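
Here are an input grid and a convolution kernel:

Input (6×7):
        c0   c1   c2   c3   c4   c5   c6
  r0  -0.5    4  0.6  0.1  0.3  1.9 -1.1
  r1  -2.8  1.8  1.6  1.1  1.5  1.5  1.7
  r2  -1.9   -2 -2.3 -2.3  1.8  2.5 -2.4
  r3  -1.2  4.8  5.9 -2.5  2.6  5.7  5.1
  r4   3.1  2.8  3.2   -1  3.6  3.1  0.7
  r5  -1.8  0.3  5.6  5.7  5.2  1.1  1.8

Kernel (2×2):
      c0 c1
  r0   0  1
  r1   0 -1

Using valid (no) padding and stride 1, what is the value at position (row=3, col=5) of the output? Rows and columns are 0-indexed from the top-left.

The receptive field on the input at this output position is [5.7 5.1 / 3.1 0.7]. Elementwise product with the kernel and sum: 5.1·1 + 0.7·-1.

4.4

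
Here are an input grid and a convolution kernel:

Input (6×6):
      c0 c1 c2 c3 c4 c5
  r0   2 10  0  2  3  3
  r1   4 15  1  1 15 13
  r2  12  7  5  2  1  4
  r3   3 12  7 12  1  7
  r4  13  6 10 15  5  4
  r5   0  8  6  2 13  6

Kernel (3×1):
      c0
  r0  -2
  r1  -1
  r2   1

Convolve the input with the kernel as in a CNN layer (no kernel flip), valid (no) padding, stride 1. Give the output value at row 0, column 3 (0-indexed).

The receptive field on the input at this output position is [2 / 1 / 2]. Elementwise product with the kernel and sum: 2·-2 + 1·-1 + 2·1.

-3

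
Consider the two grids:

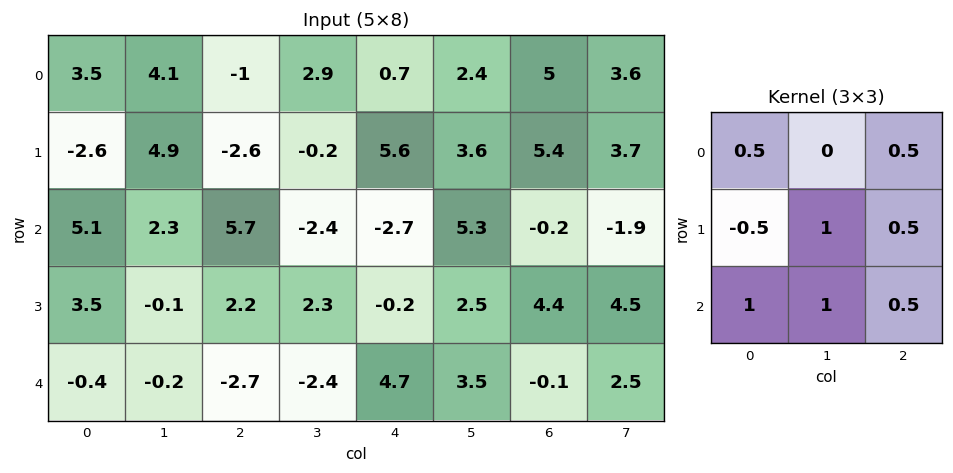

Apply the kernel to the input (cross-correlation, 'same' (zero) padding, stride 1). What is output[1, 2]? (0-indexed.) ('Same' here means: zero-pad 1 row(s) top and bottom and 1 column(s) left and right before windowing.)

5.15

The receptive field on the zero-padded input at this output position is [4.1 -1 2.9 / 4.9 -2.6 -0.2 / 2.3 5.7 -2.4]. Elementwise product with the kernel and sum: 4.1·0.5 + 2.9·0.5 + 4.9·-0.5 + -2.6·1 + -0.2·0.5 + 2.3·1 + 5.7·1 + -2.4·0.5.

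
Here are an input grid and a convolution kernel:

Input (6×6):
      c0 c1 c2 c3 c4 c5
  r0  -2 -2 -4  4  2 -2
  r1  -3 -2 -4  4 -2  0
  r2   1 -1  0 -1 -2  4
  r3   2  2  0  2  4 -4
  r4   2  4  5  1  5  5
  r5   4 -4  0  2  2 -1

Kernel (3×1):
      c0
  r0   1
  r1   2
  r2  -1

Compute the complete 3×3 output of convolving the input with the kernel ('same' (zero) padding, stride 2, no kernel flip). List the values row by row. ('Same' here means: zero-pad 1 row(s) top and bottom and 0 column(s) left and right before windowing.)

Output[0,0]: The receptive field on the zero-padded input at this output position is [0 / -2 / -3]. Elementwise product with the kernel and sum: 0·1 + -2·2 + -3·-1.

-1 -4 6
-3 -4 -10
2 10 12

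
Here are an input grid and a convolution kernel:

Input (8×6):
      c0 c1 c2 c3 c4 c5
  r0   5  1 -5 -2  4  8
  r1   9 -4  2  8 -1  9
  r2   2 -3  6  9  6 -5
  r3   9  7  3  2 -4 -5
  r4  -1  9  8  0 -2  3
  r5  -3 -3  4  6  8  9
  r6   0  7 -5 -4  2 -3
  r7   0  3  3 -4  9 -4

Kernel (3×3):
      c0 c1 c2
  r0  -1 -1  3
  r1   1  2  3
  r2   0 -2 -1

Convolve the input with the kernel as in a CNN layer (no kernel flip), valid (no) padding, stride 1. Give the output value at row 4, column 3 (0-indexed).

The receptive field on the input at this output position is [0 -2 3 / 6 8 9 / -4 2 -3]. Elementwise product with the kernel and sum: 0·-1 + -2·-1 + 3·3 + 6·1 + 8·2 + 9·3 + 2·-2 + -3·-1.

59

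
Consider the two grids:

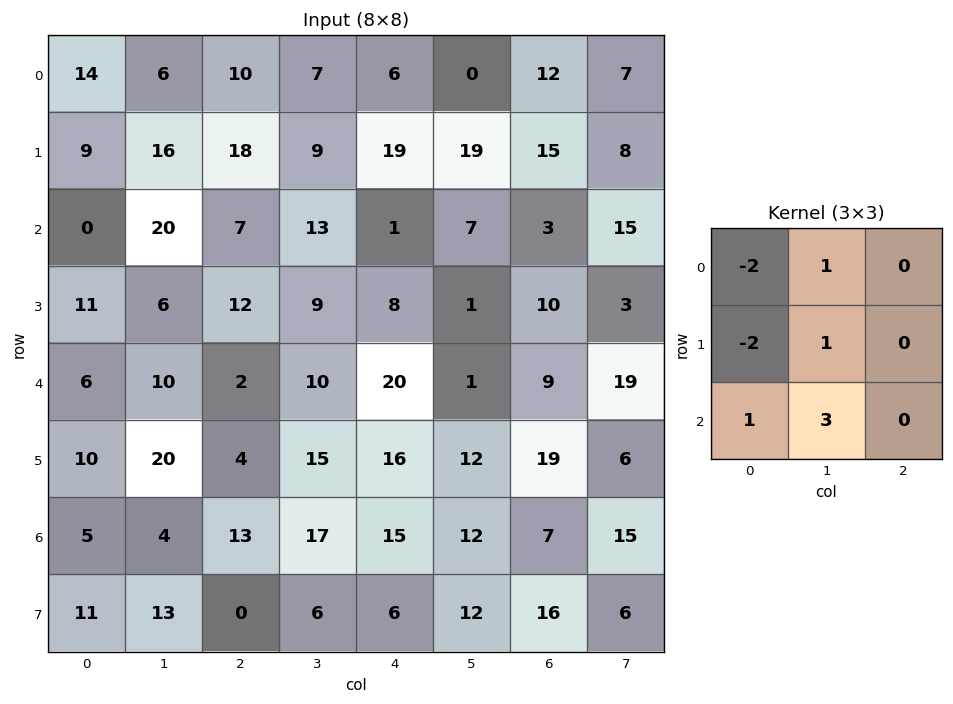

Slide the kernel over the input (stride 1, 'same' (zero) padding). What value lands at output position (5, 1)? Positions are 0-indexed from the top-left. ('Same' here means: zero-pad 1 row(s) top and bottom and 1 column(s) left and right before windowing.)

The receptive field on the zero-padded input at this output position is [6 10 2 / 10 20 4 / 5 4 13]. Elementwise product with the kernel and sum: 6·-2 + 10·1 + 10·-2 + 20·1 + 5·1 + 4·3.

15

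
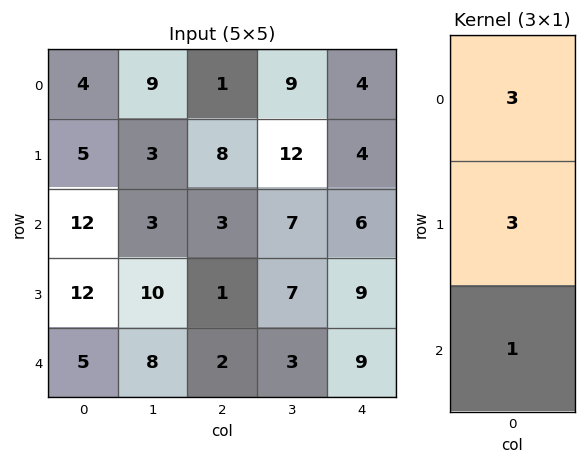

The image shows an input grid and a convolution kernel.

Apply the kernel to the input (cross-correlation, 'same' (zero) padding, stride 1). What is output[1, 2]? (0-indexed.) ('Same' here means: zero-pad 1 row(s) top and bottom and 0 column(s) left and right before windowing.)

The receptive field on the zero-padded input at this output position is [1 / 8 / 3]. Elementwise product with the kernel and sum: 1·3 + 8·3 + 3·1.

30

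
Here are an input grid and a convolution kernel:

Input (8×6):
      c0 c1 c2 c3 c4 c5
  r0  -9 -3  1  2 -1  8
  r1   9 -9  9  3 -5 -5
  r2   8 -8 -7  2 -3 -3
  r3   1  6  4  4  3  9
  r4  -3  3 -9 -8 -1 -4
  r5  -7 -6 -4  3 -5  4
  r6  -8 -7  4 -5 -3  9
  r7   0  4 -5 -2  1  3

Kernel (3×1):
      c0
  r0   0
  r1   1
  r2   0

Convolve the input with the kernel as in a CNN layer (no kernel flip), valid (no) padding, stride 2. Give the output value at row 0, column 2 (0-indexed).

-5

The receptive field on the input at this output position is [-1 / -5 / -3]. Elementwise product with the kernel and sum: -5·1.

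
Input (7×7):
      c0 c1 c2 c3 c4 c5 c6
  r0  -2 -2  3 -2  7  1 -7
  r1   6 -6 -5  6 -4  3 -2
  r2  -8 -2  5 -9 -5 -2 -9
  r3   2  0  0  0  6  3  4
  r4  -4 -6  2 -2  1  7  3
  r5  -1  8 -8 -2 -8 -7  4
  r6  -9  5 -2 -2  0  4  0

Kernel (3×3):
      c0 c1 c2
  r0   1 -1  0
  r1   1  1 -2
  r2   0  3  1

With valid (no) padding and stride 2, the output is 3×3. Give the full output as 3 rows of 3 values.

9 -18 -6
-20 -3 22
38 4 -17

Output[0,0]: The receptive field on the input at this output position is [-2 -2 3 / 6 -6 -5 / -8 -2 5]. Elementwise product with the kernel and sum: -2·1 + -2·-1 + 6·1 + -6·1 + -5·-2 + -2·3 + 5·1.
Output[0,1]: The receptive field on the input at this output position is [3 -2 7 / -5 6 -4 / 5 -9 -5]. Elementwise product with the kernel and sum: 3·1 + -2·-1 + -5·1 + 6·1 + -4·-2 + -9·3 + -5·1.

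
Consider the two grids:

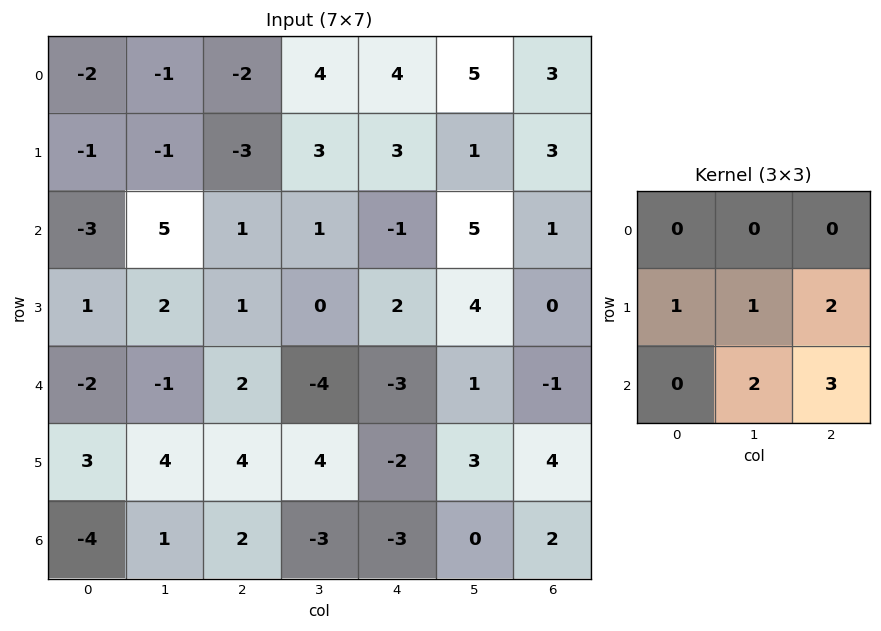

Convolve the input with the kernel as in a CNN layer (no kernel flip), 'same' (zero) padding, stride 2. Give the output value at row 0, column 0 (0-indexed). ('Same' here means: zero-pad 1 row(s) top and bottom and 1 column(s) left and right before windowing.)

The receptive field on the zero-padded input at this output position is [0 0 0 / 0 -2 -1 / 0 -1 -1]. Elementwise product with the kernel and sum: 0·1 + -2·1 + -1·2 + -1·2 + -1·3.

-9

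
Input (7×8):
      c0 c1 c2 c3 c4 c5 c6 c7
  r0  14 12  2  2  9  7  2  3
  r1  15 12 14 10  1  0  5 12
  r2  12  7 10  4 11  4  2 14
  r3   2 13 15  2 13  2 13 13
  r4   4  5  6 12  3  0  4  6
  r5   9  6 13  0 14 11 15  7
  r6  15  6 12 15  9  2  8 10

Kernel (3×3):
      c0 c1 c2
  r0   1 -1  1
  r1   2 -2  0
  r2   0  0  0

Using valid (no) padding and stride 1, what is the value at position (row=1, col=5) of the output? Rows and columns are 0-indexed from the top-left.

11

The receptive field on the input at this output position is [0 5 12 / 4 2 14 / 2 13 13]. Elementwise product with the kernel and sum: 0·1 + 5·-1 + 12·1 + 4·2 + 2·-2.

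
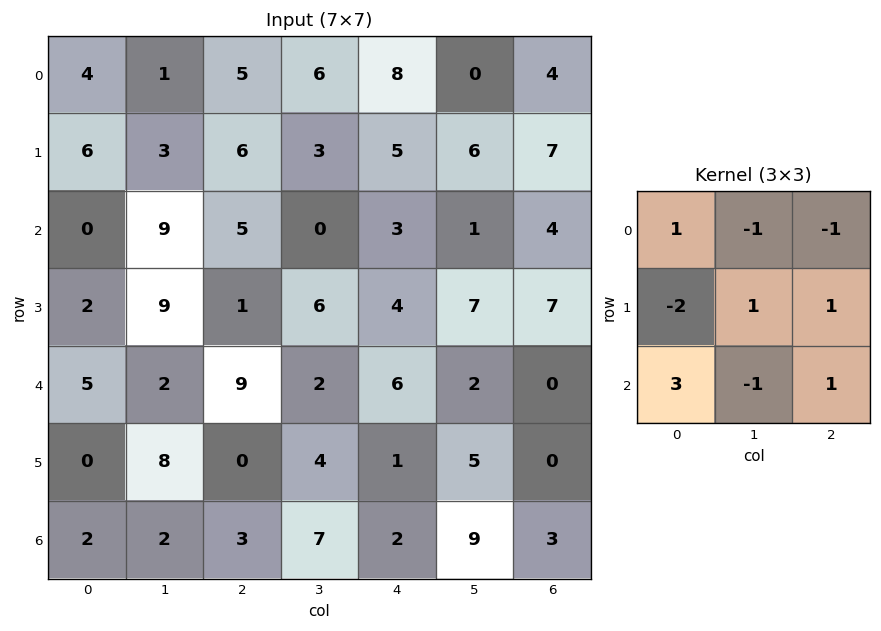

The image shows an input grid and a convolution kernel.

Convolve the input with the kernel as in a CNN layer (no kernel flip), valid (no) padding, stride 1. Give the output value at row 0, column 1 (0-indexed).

The receptive field on the input at this output position is [1 5 6 / 3 6 3 / 9 5 0]. Elementwise product with the kernel and sum: 1·1 + 5·-1 + 6·-1 + 3·-2 + 6·1 + 3·1 + 9·3 + 5·-1 + 0·1.

15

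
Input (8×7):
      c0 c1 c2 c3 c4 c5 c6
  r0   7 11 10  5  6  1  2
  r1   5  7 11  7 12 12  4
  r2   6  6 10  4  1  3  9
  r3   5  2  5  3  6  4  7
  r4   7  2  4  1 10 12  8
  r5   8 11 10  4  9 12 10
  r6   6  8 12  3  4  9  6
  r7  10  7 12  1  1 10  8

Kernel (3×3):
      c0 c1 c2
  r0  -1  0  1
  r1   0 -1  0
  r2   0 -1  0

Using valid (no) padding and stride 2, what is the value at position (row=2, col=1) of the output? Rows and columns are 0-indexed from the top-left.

-1

The receptive field on the input at this output position is [4 1 10 / 10 4 9 / 12 3 4]. Elementwise product with the kernel and sum: 4·-1 + 10·1 + 4·-1 + 3·-1.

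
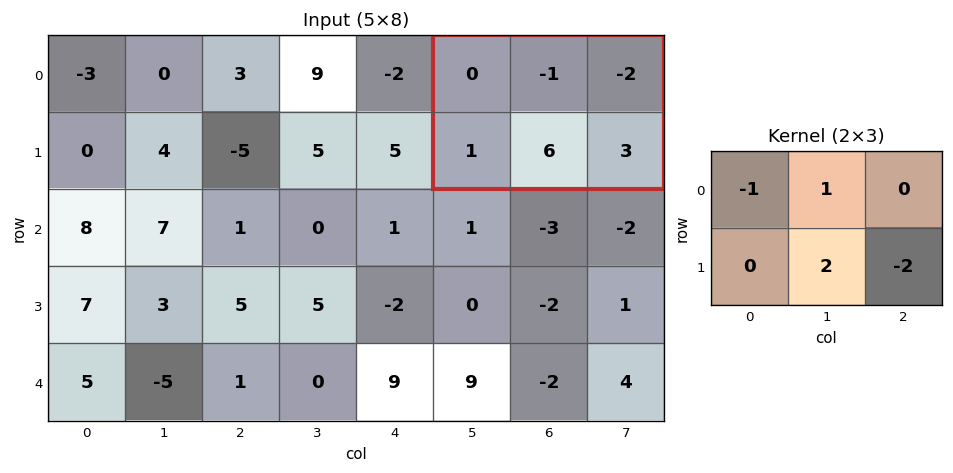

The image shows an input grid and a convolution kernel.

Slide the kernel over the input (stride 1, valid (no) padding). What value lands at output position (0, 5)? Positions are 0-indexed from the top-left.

The receptive field on the input at this output position is [0 -1 -2 / 1 6 3]. Elementwise product with the kernel and sum: 0·-1 + -1·1 + 6·2 + 3·-2.

5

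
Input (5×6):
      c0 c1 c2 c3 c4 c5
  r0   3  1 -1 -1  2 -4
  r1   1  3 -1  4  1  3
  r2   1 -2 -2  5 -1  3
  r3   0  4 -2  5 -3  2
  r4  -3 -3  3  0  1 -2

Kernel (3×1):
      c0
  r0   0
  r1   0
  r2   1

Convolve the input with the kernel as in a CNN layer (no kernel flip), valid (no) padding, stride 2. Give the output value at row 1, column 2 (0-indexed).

1

The receptive field on the input at this output position is [-1 / -3 / 1]. Elementwise product with the kernel and sum: 1·1.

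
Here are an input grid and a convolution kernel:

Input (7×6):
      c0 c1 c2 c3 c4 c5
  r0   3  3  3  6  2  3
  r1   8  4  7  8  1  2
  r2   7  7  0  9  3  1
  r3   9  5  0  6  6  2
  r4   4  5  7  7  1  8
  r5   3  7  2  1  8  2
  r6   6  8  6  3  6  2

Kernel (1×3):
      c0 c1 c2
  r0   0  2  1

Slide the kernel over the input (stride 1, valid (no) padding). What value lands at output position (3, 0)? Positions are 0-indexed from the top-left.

10

The receptive field on the input at this output position is [9 5 0]. Elementwise product with the kernel and sum: 5·2 + 0·1.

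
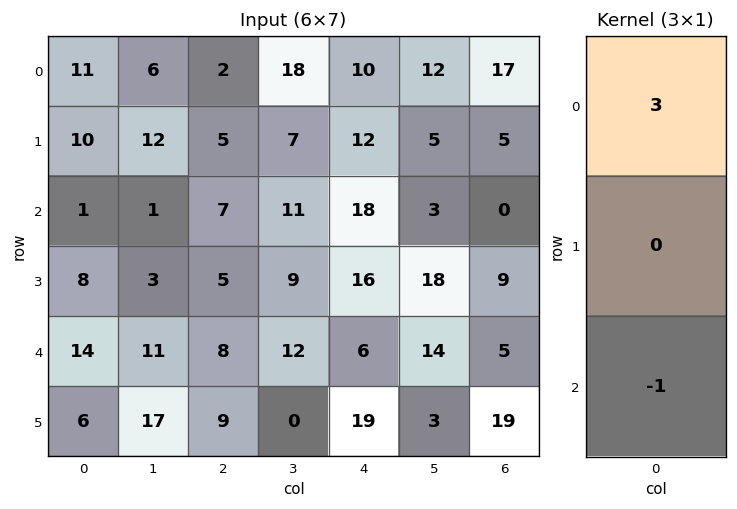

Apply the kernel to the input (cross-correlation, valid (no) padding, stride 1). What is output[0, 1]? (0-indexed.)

17

The receptive field on the input at this output position is [6 / 12 / 1]. Elementwise product with the kernel and sum: 6·3 + 1·-1.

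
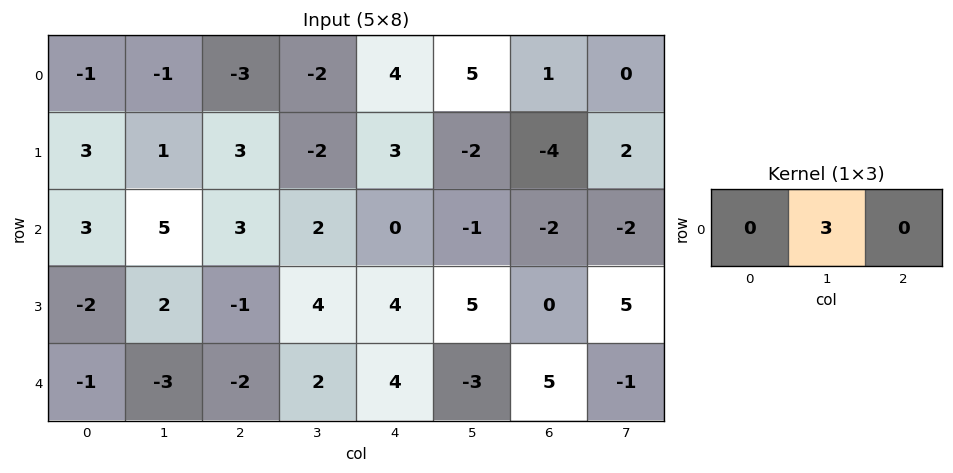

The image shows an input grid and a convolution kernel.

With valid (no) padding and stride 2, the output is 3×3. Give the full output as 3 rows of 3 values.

-3 -6 15
15 6 -3
-9 6 -9

Output[0,0]: The receptive field on the input at this output position is [-1 -1 -3]. Elementwise product with the kernel and sum: -1·3.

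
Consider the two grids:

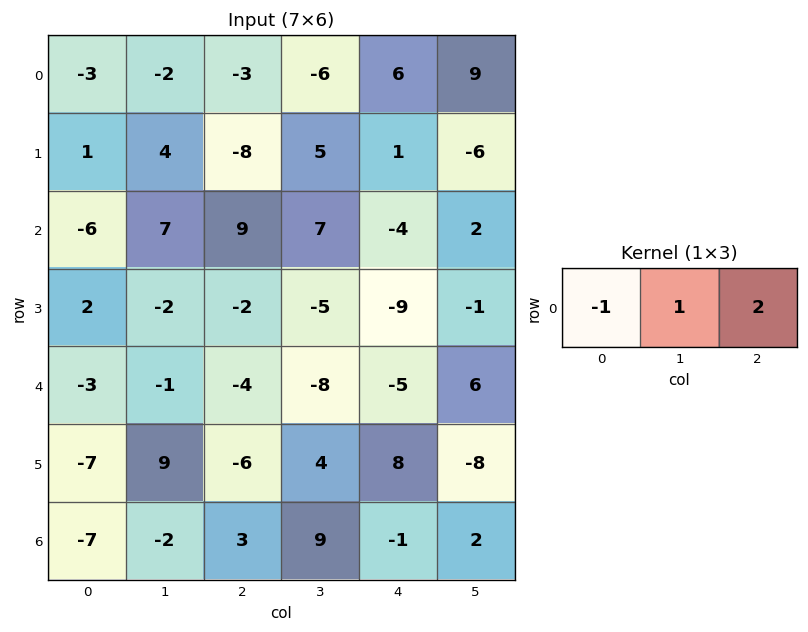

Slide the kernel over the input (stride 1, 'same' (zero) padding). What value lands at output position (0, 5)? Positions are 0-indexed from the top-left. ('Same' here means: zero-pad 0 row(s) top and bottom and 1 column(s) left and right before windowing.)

3

The receptive field on the zero-padded input at this output position is [6 9 0]. Elementwise product with the kernel and sum: 6·-1 + 9·1 + 0·2.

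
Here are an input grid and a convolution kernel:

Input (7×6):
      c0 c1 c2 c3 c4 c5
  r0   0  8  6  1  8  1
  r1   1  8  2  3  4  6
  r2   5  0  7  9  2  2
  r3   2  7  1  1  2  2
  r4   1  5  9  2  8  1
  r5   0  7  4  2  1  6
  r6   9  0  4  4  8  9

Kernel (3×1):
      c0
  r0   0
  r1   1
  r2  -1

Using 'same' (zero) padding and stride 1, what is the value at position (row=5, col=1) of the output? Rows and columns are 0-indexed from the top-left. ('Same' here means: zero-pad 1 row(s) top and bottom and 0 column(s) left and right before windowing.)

7

The receptive field on the zero-padded input at this output position is [5 / 7 / 0]. Elementwise product with the kernel and sum: 7·1 + 0·-1.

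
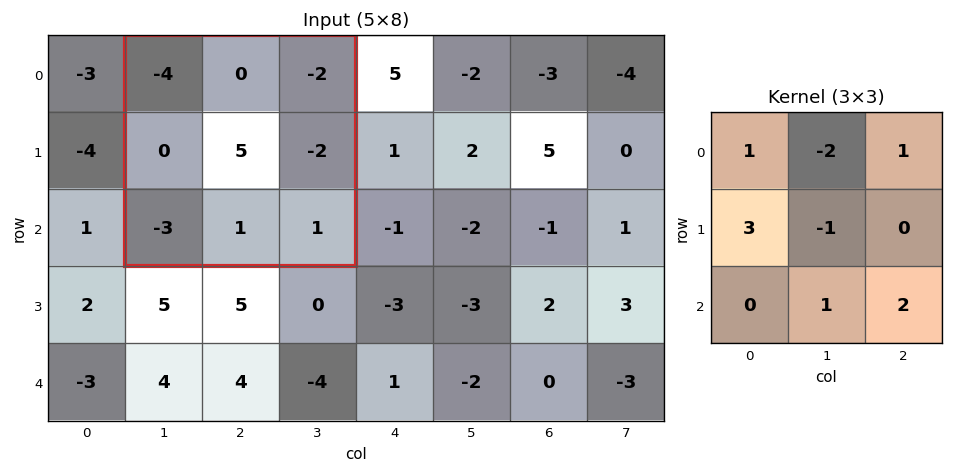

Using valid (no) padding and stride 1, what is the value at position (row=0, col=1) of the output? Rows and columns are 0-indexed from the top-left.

The receptive field on the input at this output position is [-4 0 -2 / 0 5 -2 / -3 1 1]. Elementwise product with the kernel and sum: -4·1 + 0·-2 + -2·1 + 0·3 + 5·-1 + 1·1 + 1·2.

-8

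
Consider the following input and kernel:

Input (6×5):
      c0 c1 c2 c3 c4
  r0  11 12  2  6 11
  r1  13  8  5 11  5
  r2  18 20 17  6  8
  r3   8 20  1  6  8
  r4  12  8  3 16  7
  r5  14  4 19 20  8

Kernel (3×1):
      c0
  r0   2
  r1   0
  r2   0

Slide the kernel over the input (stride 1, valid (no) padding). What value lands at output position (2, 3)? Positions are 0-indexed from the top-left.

12

The receptive field on the input at this output position is [6 / 6 / 16]. Elementwise product with the kernel and sum: 6·2.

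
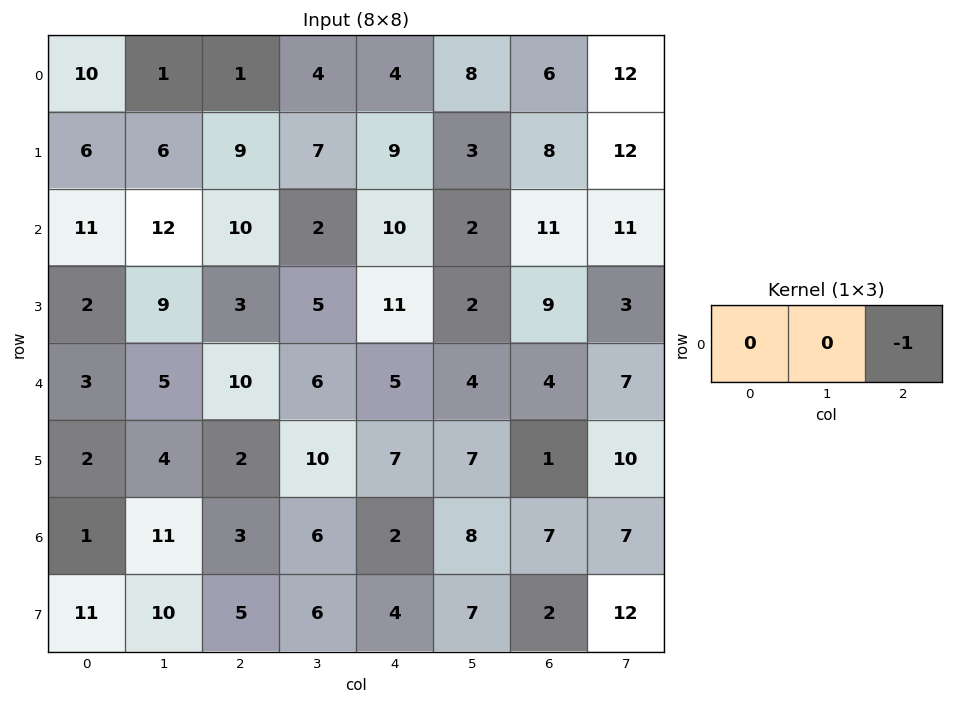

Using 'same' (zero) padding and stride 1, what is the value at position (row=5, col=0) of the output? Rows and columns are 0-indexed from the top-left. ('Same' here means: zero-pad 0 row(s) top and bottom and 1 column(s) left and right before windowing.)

-4

The receptive field on the zero-padded input at this output position is [0 2 4]. Elementwise product with the kernel and sum: 4·-1.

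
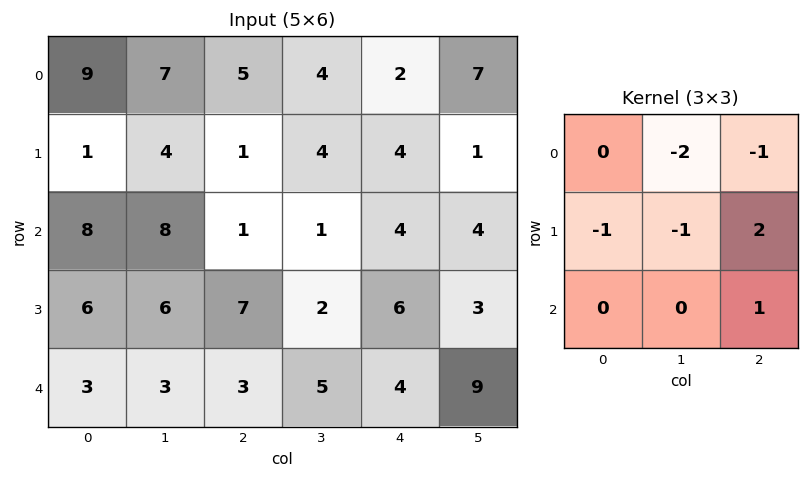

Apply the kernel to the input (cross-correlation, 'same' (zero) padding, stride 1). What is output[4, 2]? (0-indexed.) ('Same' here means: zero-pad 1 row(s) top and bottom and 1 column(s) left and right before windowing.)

The receptive field on the zero-padded input at this output position is [6 7 2 / 3 3 5 / 0 0 0]. Elementwise product with the kernel and sum: 7·-2 + 2·-1 + 3·-1 + 3·-1 + 5·2 + 0·1.

-12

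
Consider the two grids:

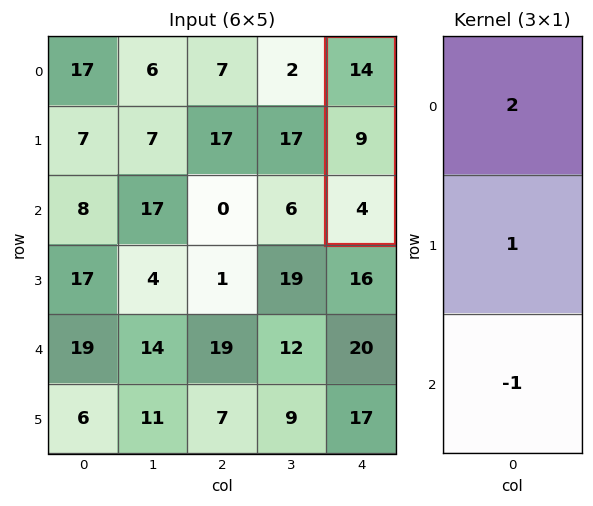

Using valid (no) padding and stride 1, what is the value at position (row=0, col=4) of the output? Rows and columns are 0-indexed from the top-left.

The receptive field on the input at this output position is [14 / 9 / 4]. Elementwise product with the kernel and sum: 14·2 + 9·1 + 4·-1.

33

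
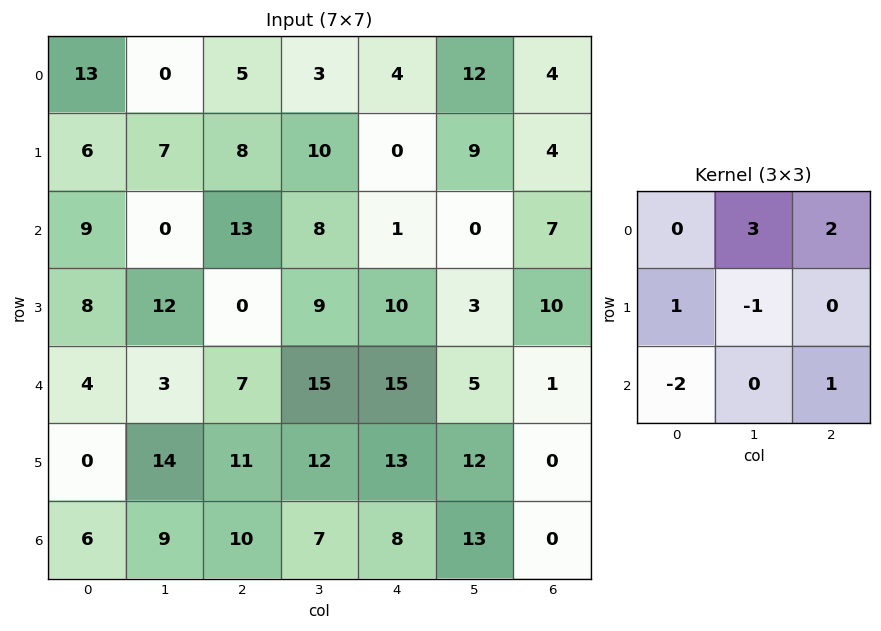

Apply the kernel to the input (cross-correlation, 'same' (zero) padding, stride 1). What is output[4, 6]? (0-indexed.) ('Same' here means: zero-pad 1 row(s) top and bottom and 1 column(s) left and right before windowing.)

The receptive field on the zero-padded input at this output position is [3 10 0 / 5 1 0 / 12 0 0]. Elementwise product with the kernel and sum: 10·3 + 0·2 + 5·1 + 1·-1 + 12·-2 + 0·1.

10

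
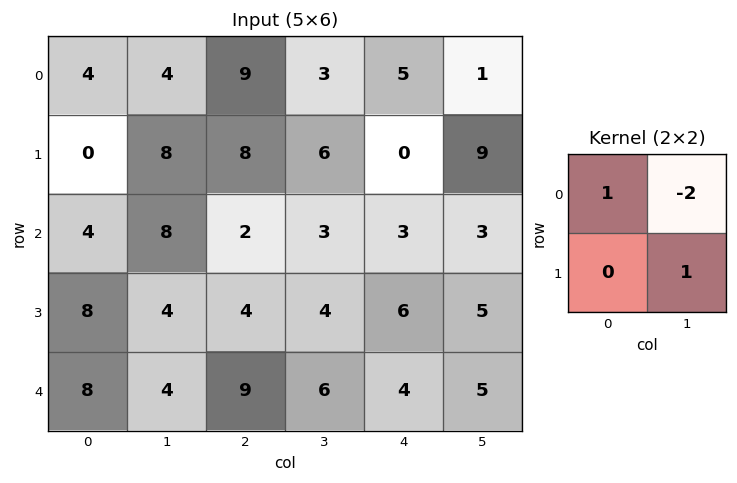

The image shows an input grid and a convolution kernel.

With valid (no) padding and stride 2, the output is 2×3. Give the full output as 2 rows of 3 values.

4 9 12
-8 0 2

Output[0,0]: The receptive field on the input at this output position is [4 4 / 0 8]. Elementwise product with the kernel and sum: 4·1 + 4·-2 + 8·1.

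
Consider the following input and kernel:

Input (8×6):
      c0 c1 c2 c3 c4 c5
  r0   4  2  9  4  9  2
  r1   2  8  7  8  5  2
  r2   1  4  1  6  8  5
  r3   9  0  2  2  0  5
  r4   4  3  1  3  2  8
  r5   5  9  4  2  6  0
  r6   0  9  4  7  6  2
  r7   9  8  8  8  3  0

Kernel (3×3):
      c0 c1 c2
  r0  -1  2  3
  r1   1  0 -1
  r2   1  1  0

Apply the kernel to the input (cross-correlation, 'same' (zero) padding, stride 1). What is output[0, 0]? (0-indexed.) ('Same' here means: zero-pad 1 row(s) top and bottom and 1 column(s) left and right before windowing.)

The receptive field on the zero-padded input at this output position is [0 0 0 / 0 4 2 / 0 2 8]. Elementwise product with the kernel and sum: 0·-1 + 0·2 + 0·3 + 0·1 + 2·-1 + 0·1 + 2·1.

0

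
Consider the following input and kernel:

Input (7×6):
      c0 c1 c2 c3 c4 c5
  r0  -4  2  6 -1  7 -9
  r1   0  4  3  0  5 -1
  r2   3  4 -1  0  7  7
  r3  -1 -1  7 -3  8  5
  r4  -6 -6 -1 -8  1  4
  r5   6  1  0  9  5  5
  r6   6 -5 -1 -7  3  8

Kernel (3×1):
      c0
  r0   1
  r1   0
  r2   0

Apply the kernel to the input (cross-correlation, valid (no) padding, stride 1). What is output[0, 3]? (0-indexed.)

The receptive field on the input at this output position is [-1 / 0 / 0]. Elementwise product with the kernel and sum: -1·1.

-1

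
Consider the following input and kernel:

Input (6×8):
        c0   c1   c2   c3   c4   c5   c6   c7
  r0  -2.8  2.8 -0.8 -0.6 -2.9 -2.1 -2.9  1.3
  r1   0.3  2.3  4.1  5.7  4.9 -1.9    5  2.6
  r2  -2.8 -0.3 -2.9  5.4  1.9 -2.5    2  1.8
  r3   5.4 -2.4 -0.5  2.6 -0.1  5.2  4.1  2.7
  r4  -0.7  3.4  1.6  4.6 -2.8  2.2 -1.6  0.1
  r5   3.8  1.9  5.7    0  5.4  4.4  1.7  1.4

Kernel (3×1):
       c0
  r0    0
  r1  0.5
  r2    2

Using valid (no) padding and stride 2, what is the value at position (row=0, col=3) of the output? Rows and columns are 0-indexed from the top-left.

6.5

The receptive field on the input at this output position is [-2.9 / 5 / 2]. Elementwise product with the kernel and sum: 5·0.5 + 2·2.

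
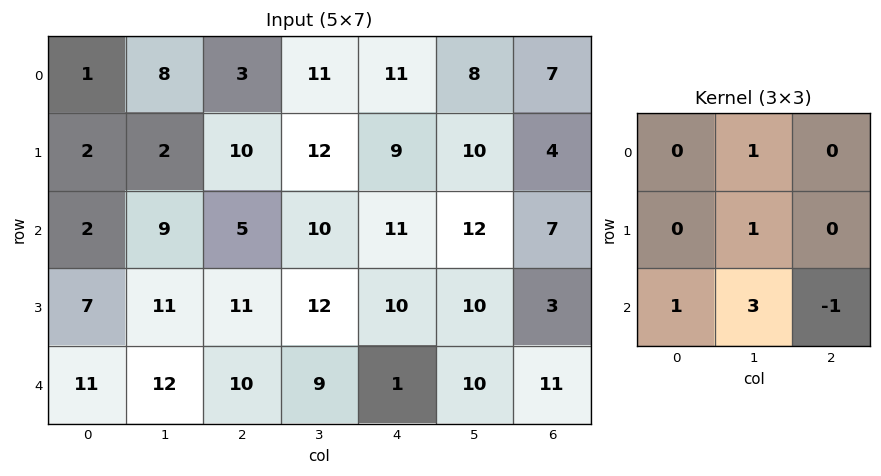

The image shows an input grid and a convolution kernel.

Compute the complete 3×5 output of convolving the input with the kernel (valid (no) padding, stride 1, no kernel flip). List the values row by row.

34 27 47 51 58
40 47 59 52 59
57 49 58 23 42

Output[0,0]: The receptive field on the input at this output position is [1 8 3 / 2 2 10 / 2 9 5]. Elementwise product with the kernel and sum: 8·1 + 2·1 + 2·1 + 9·3 + 5·-1.
Output[0,1]: The receptive field on the input at this output position is [8 3 11 / 2 10 12 / 9 5 10]. Elementwise product with the kernel and sum: 3·1 + 10·1 + 9·1 + 5·3 + 10·-1.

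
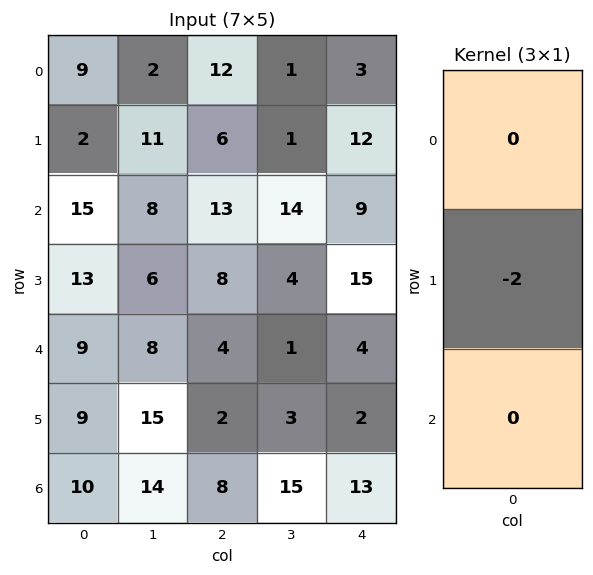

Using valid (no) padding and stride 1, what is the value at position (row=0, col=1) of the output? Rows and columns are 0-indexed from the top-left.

-22

The receptive field on the input at this output position is [2 / 11 / 8]. Elementwise product with the kernel and sum: 11·-2.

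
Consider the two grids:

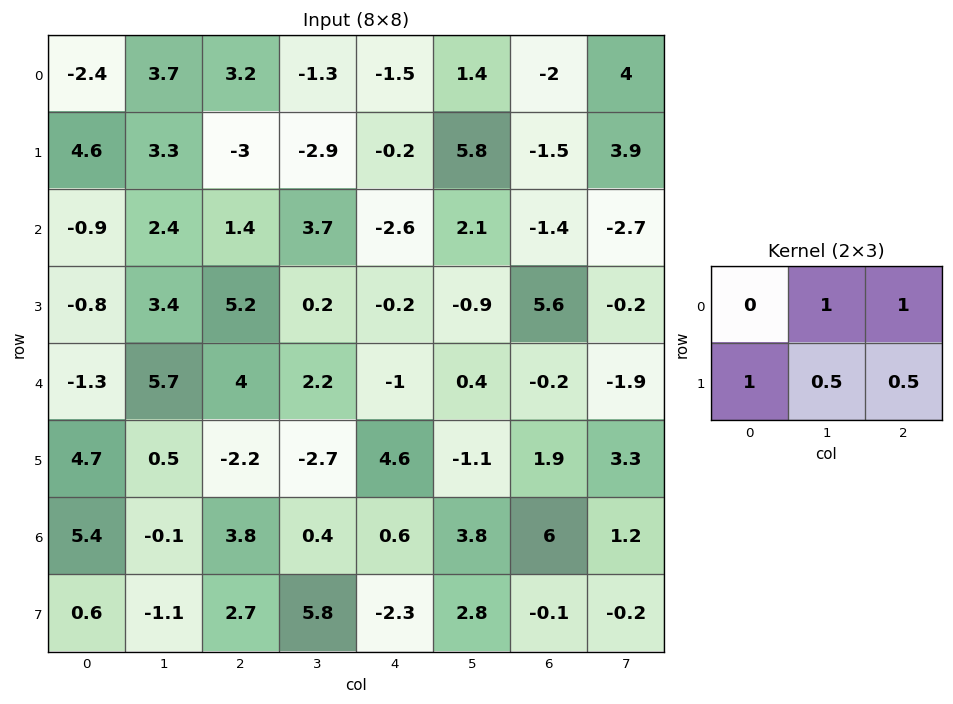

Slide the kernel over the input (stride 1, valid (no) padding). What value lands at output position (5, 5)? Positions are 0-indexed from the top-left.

The receptive field on the input at this output position is [-1.1 1.9 3.3 / 3.8 6 1.2]. Elementwise product with the kernel and sum: 1.9·1 + 3.3·1 + 3.8·1 + 6·0.5 + 1.2·0.5.

12.6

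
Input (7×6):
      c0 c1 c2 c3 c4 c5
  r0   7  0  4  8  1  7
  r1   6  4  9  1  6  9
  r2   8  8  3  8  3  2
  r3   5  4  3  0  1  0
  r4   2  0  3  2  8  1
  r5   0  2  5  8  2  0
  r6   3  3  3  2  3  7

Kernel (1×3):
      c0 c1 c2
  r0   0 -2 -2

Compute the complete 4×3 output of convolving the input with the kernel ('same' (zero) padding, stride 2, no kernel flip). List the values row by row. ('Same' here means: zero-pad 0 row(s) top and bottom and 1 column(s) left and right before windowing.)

-14 -24 -16
-32 -22 -10
-4 -10 -18
-12 -10 -20

Output[0,0]: The receptive field on the zero-padded input at this output position is [0 7 0]. Elementwise product with the kernel and sum: 7·-2 + 0·-2.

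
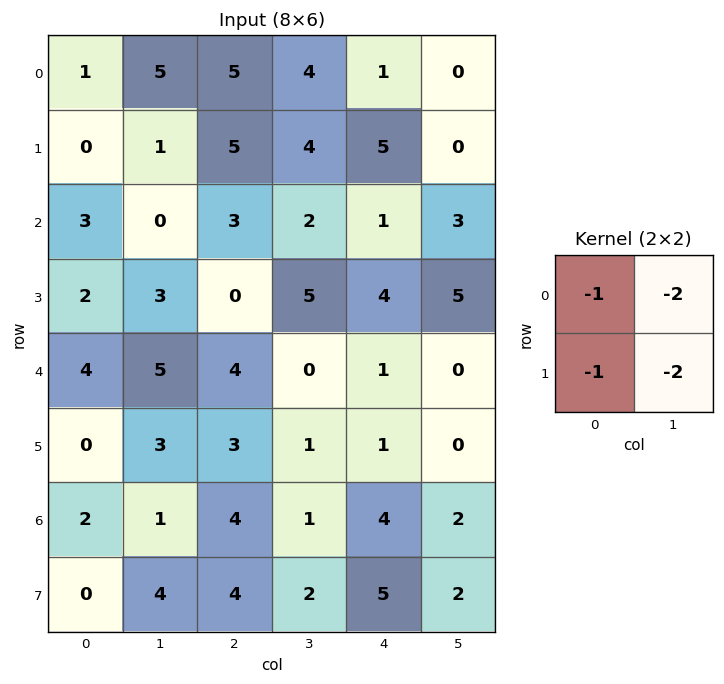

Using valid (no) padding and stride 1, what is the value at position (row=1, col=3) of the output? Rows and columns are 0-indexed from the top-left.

-18

The receptive field on the input at this output position is [4 5 / 2 1]. Elementwise product with the kernel and sum: 4·-1 + 5·-2 + 2·-1 + 1·-2.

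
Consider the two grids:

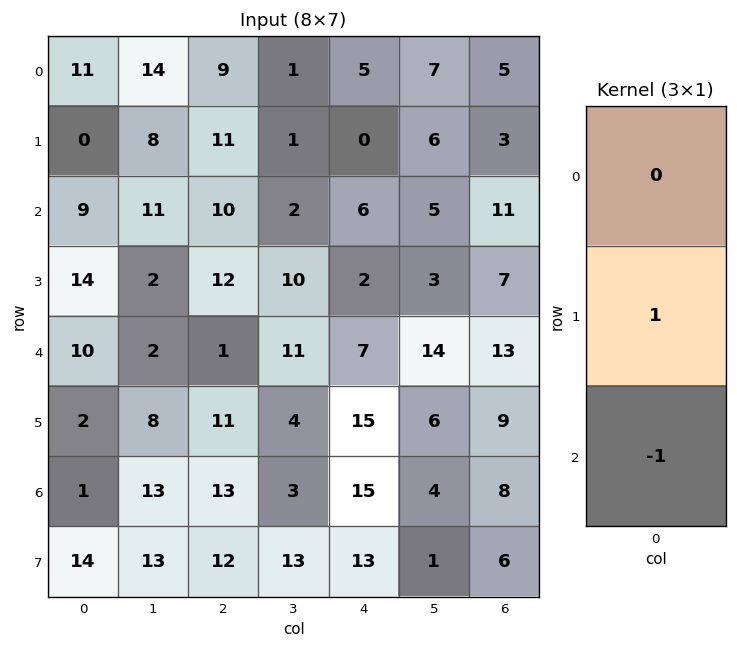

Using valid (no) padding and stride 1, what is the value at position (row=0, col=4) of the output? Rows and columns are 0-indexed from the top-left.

-6

The receptive field on the input at this output position is [5 / 0 / 6]. Elementwise product with the kernel and sum: 0·1 + 6·-1.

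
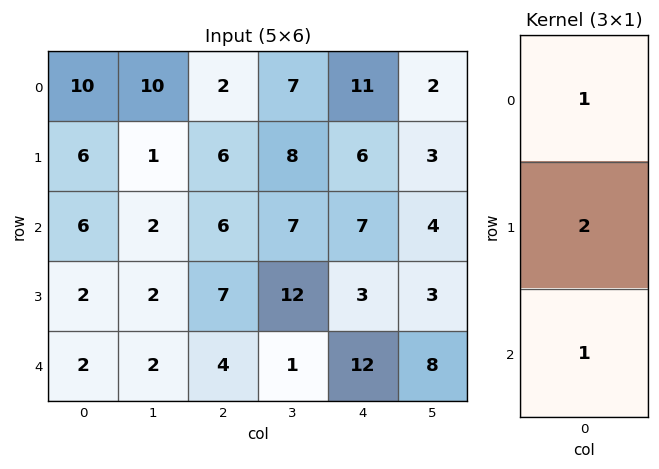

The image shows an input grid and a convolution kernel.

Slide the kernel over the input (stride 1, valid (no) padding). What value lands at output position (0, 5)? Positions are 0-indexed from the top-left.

12

The receptive field on the input at this output position is [2 / 3 / 4]. Elementwise product with the kernel and sum: 2·1 + 3·2 + 4·1.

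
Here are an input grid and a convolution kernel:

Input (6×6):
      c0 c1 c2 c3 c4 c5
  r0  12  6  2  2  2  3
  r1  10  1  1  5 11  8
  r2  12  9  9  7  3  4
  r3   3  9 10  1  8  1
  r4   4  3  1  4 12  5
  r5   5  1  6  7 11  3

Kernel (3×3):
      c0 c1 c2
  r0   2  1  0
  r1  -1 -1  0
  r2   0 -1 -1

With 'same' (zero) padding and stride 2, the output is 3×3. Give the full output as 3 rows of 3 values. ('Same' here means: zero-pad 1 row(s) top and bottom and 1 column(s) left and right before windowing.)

Output[0,0]: The receptive field on the zero-padded input at this output position is [0 0 0 / 0 12 6 / 0 10 1]. Elementwise product with the kernel and sum: 0·2 + 0·1 + 0·-1 + 12·-1 + 10·-1 + 1·-1.
Output[0,1]: The receptive field on the zero-padded input at this output position is [0 0 0 / 6 2 2 / 1 1 5]. Elementwise product with the kernel and sum: 0·2 + 0·1 + 6·-1 + 2·-1 + 1·-1 + 5·-1.

-23 -14 -23
-14 -26 2
-7 11 -20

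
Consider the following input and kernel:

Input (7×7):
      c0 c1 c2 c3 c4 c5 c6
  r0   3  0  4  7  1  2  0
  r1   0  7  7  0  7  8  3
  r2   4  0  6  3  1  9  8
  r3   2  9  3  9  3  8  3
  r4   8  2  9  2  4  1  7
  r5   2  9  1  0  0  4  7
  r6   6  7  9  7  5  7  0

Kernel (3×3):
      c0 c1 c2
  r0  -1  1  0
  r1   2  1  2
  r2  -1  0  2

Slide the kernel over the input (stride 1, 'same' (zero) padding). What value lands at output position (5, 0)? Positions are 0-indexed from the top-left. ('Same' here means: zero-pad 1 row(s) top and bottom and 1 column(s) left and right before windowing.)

42

The receptive field on the zero-padded input at this output position is [0 8 2 / 0 2 9 / 0 6 7]. Elementwise product with the kernel and sum: 0·-1 + 8·1 + 0·2 + 2·1 + 9·2 + 0·-1 + 7·2.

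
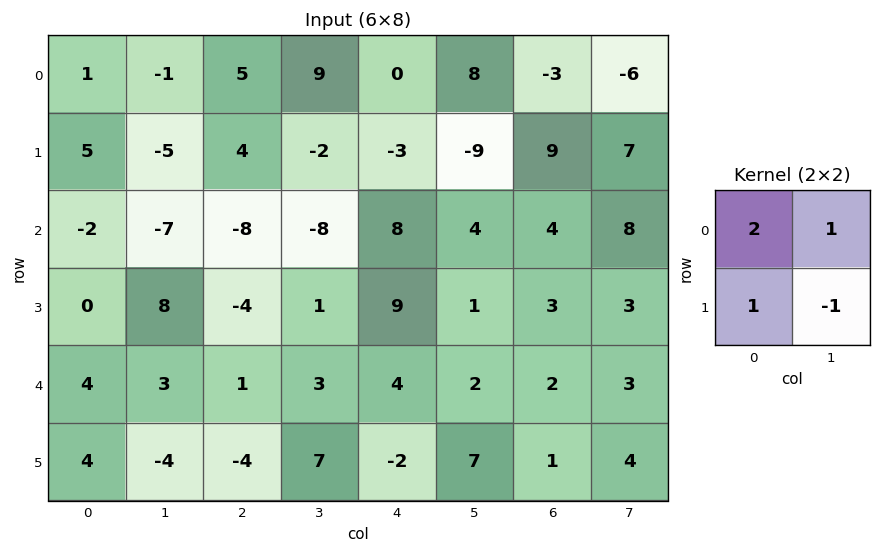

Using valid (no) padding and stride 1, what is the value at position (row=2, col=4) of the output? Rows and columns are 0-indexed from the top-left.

The receptive field on the input at this output position is [8 4 / 9 1]. Elementwise product with the kernel and sum: 8·2 + 4·1 + 9·1 + 1·-1.

28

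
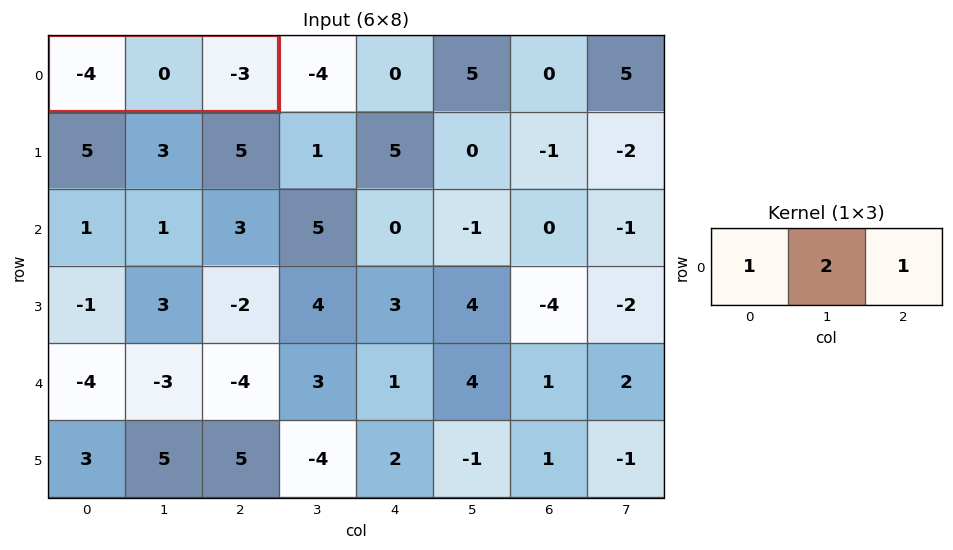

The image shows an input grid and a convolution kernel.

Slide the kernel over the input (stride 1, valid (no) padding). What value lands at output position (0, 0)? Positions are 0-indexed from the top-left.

The receptive field on the input at this output position is [-4 0 -3]. Elementwise product with the kernel and sum: -4·1 + 0·2 + -3·1.

-7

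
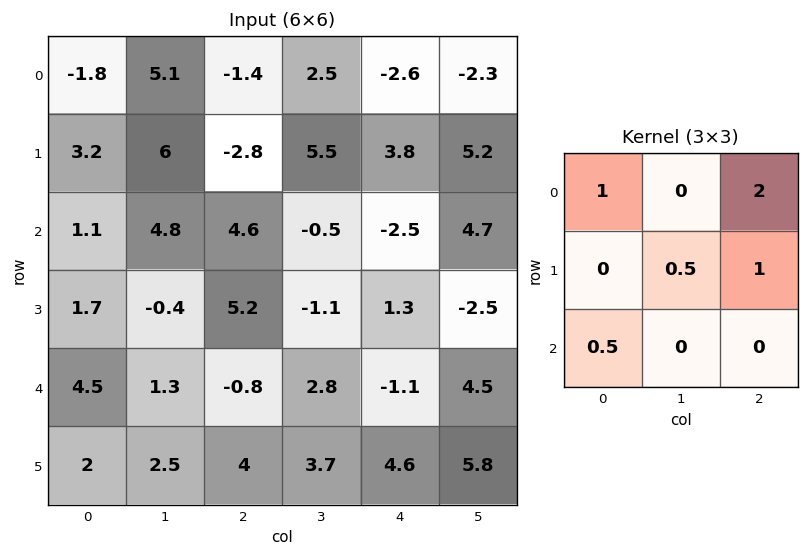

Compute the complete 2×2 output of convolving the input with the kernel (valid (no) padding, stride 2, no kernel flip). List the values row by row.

Output[0,0]: The receptive field on the input at this output position is [-1.8 5.1 -1.4 / 3.2 6 -2.8 / 1.1 4.8 4.6]. Elementwise product with the kernel and sum: -1.8·1 + -1.4·2 + 6·0.5 + -2.8·1 + 1.1·0.5.
Output[0,1]: The receptive field on the input at this output position is [-1.4 2.5 -2.6 / -2.8 5.5 3.8 / 4.6 -0.5 -2.5]. Elementwise product with the kernel and sum: -1.4·1 + -2.6·2 + 5.5·0.5 + 3.8·1 + 4.6·0.5.

-3.85 2.25
17.55 -0.05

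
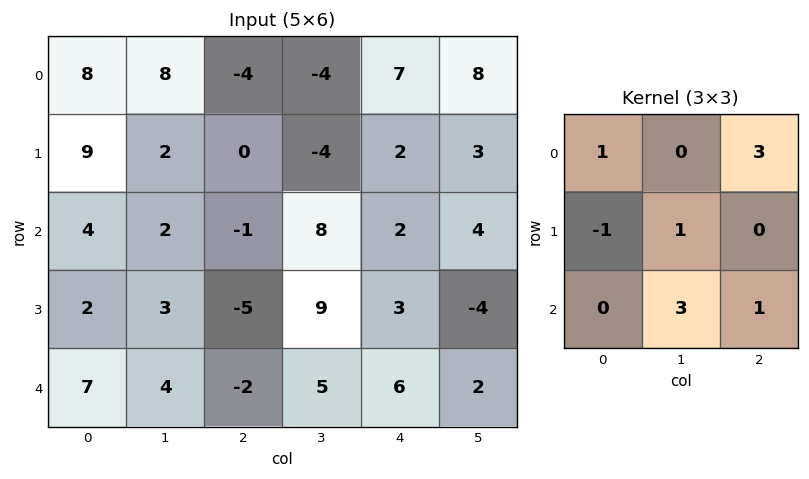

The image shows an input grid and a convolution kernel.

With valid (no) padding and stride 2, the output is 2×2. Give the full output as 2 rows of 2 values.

Output[0,0]: The receptive field on the input at this output position is [8 8 -4 / 9 2 0 / 4 2 -1]. Elementwise product with the kernel and sum: 8·1 + -4·3 + 9·-1 + 2·1 + 2·3 + -1·1.
Output[0,1]: The receptive field on the input at this output position is [-4 -4 7 / 0 -4 2 / -1 8 2]. Elementwise product with the kernel and sum: -4·1 + 7·3 + 0·-1 + -4·1 + 8·3 + 2·1.

-6 39
12 40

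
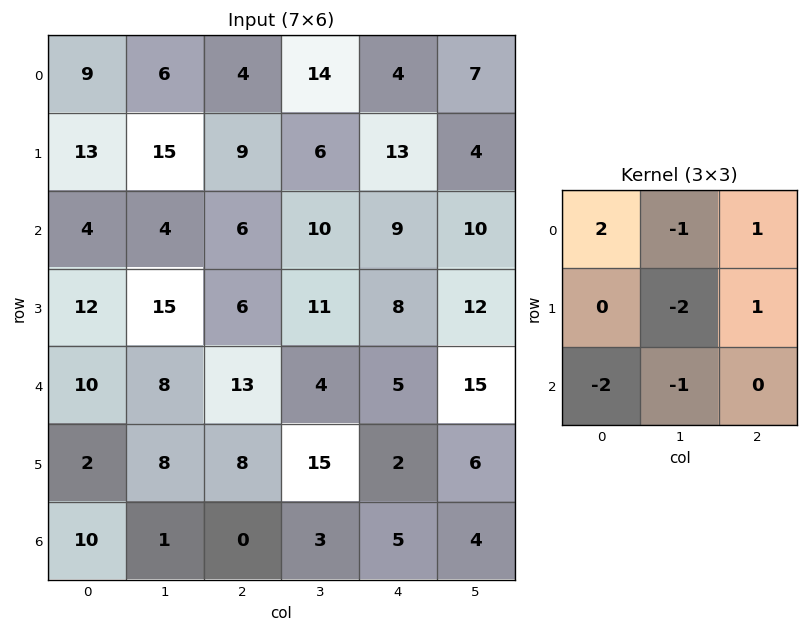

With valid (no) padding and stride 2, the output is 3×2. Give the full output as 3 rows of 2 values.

-17 -23
-42 -33
-4 -4

Output[0,0]: The receptive field on the input at this output position is [9 6 4 / 13 15 9 / 4 4 6]. Elementwise product with the kernel and sum: 9·2 + 6·-1 + 4·1 + 15·-2 + 9·1 + 4·-2 + 4·-1.
Output[0,1]: The receptive field on the input at this output position is [4 14 4 / 9 6 13 / 6 10 9]. Elementwise product with the kernel and sum: 4·2 + 14·-1 + 4·1 + 6·-2 + 13·1 + 6·-2 + 10·-1.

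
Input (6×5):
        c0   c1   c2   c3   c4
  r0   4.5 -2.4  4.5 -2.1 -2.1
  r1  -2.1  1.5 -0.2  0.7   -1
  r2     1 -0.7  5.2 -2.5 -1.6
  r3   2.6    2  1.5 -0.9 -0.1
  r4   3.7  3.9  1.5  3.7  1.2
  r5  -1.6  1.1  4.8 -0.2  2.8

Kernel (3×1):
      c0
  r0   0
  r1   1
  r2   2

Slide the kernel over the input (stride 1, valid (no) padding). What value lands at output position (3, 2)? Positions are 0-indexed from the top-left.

The receptive field on the input at this output position is [1.5 / 1.5 / 4.8]. Elementwise product with the kernel and sum: 1.5·1 + 4.8·2.

11.1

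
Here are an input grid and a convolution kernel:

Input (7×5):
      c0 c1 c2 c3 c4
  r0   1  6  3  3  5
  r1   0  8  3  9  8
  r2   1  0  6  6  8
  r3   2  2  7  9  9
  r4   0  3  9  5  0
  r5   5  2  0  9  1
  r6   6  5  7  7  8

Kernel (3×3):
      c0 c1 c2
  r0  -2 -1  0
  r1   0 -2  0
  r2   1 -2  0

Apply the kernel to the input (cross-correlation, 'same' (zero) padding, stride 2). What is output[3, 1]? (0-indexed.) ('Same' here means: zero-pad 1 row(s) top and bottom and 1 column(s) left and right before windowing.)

-18

The receptive field on the zero-padded input at this output position is [2 0 9 / 5 7 7 / 0 0 0]. Elementwise product with the kernel and sum: 2·-2 + 0·-1 + 7·-2 + 0·1 + 0·-2.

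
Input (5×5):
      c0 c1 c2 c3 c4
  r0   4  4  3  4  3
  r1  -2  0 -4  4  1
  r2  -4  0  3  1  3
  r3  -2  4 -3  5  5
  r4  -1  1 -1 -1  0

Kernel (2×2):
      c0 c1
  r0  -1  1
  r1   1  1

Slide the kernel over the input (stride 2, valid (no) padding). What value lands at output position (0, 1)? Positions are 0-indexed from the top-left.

The receptive field on the input at this output position is [3 4 / -4 4]. Elementwise product with the kernel and sum: 3·-1 + 4·1 + -4·1 + 4·1.

1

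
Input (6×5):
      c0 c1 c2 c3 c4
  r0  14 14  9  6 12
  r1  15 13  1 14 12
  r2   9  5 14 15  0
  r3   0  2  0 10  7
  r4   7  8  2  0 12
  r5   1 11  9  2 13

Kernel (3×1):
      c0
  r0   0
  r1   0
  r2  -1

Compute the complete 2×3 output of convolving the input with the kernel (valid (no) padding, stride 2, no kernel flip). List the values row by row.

-9 -14 0
-7 -2 -12

Output[0,0]: The receptive field on the input at this output position is [14 / 15 / 9]. Elementwise product with the kernel and sum: 9·-1.
Output[0,1]: The receptive field on the input at this output position is [9 / 1 / 14]. Elementwise product with the kernel and sum: 14·-1.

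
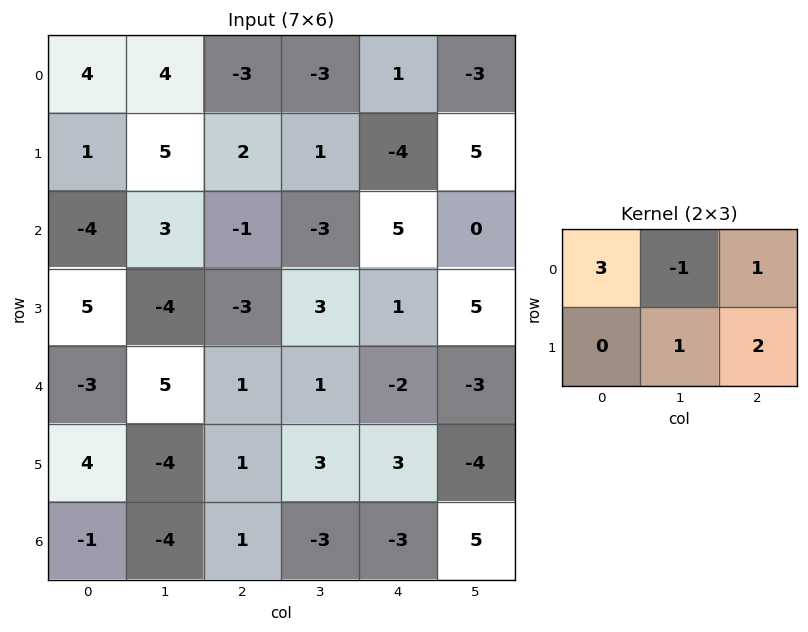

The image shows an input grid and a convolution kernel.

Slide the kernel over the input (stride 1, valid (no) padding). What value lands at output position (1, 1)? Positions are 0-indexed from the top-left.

The receptive field on the input at this output position is [5 2 1 / 3 -1 -3]. Elementwise product with the kernel and sum: 5·3 + 2·-1 + 1·1 + -1·1 + -3·2.

7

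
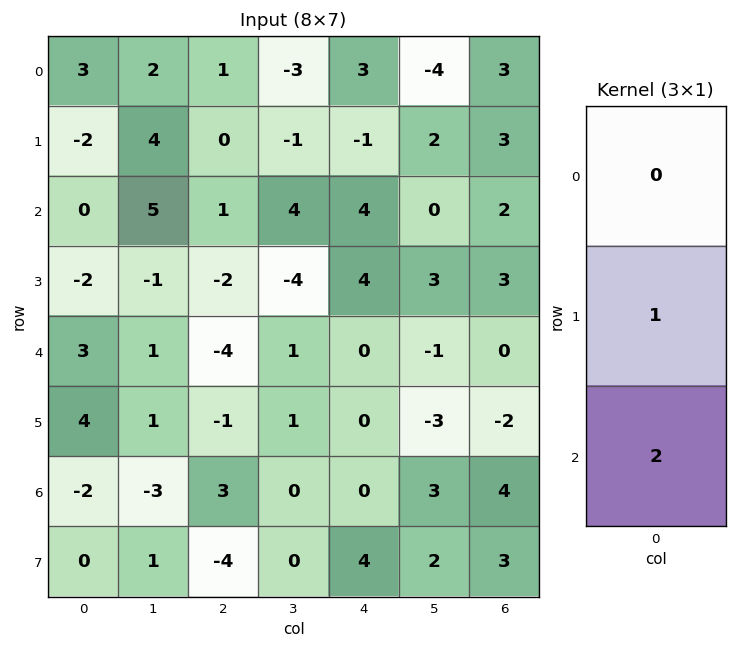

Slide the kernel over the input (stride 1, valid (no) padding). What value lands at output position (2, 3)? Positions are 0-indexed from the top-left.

-2

The receptive field on the input at this output position is [4 / -4 / 1]. Elementwise product with the kernel and sum: -4·1 + 1·2.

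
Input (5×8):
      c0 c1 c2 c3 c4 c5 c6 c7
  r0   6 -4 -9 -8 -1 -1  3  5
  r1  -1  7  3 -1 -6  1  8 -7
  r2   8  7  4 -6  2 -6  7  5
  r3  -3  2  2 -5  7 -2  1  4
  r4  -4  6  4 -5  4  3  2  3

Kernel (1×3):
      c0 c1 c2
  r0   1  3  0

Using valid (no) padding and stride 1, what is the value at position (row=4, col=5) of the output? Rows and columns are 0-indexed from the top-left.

9

The receptive field on the input at this output position is [3 2 3]. Elementwise product with the kernel and sum: 3·1 + 2·3.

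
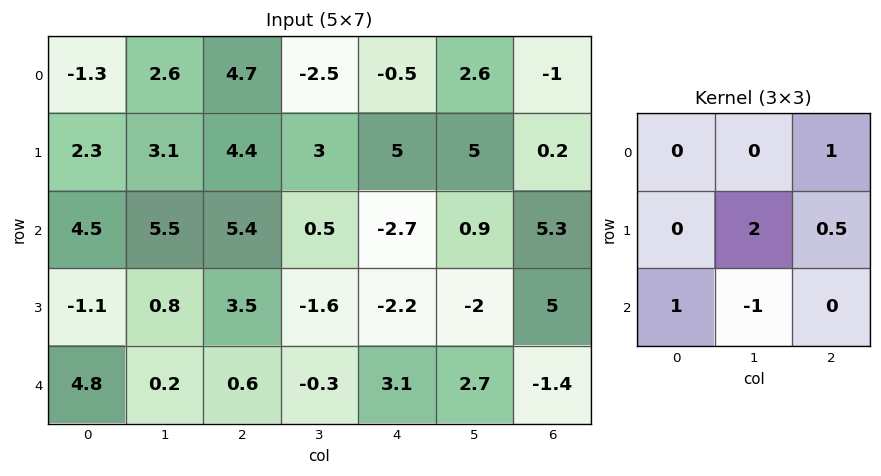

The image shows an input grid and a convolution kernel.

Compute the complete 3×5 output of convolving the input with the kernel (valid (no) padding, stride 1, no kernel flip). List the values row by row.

12.1 7.9 12.9 18.3 5.5
16.2 11.35 9.75 0.65 4.45
13.35 6.3 -6.1 -7.9 4.2

Output[0,0]: The receptive field on the input at this output position is [-1.3 2.6 4.7 / 2.3 3.1 4.4 / 4.5 5.5 5.4]. Elementwise product with the kernel and sum: 4.7·1 + 3.1·2 + 4.4·0.5 + 4.5·1 + 5.5·-1.
Output[0,1]: The receptive field on the input at this output position is [2.6 4.7 -2.5 / 3.1 4.4 3 / 5.5 5.4 0.5]. Elementwise product with the kernel and sum: -2.5·1 + 4.4·2 + 3·0.5 + 5.5·1 + 5.4·-1.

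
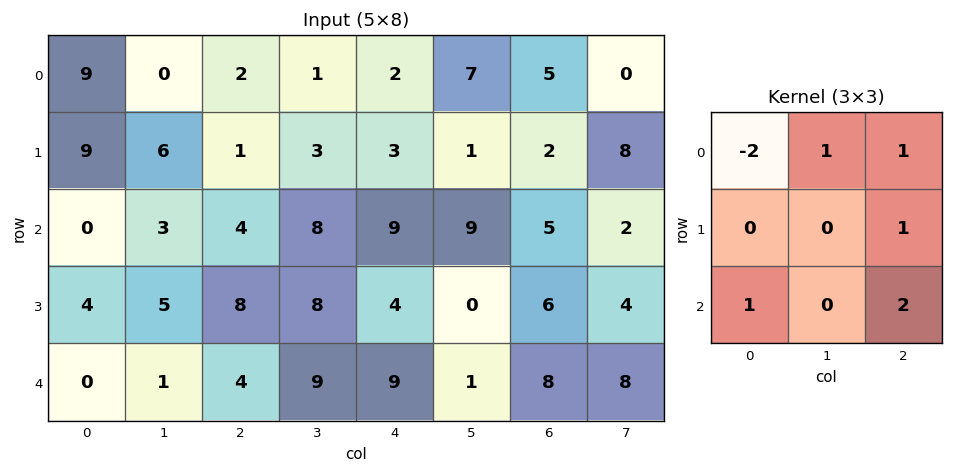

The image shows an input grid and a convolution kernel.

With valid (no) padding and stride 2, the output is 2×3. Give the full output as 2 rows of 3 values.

Output[0,0]: The receptive field on the input at this output position is [9 0 2 / 9 6 1 / 0 3 4]. Elementwise product with the kernel and sum: 9·-2 + 0·1 + 2·1 + 1·1 + 0·1 + 4·2.
Output[0,1]: The receptive field on the input at this output position is [2 1 2 / 1 3 3 / 4 8 9]. Elementwise product with the kernel and sum: 2·-2 + 1·1 + 2·1 + 3·1 + 4·1 + 9·2.

-7 24 29
23 35 27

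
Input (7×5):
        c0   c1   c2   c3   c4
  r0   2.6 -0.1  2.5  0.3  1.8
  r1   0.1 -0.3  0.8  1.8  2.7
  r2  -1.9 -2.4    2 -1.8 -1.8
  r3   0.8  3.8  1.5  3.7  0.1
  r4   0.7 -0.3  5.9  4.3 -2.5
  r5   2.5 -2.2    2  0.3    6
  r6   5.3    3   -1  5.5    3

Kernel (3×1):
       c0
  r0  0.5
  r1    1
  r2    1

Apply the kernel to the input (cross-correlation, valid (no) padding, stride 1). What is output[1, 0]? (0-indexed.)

The receptive field on the input at this output position is [0.1 / -1.9 / 0.8]. Elementwise product with the kernel and sum: 0.1·0.5 + -1.9·1 + 0.8·1.

-1.05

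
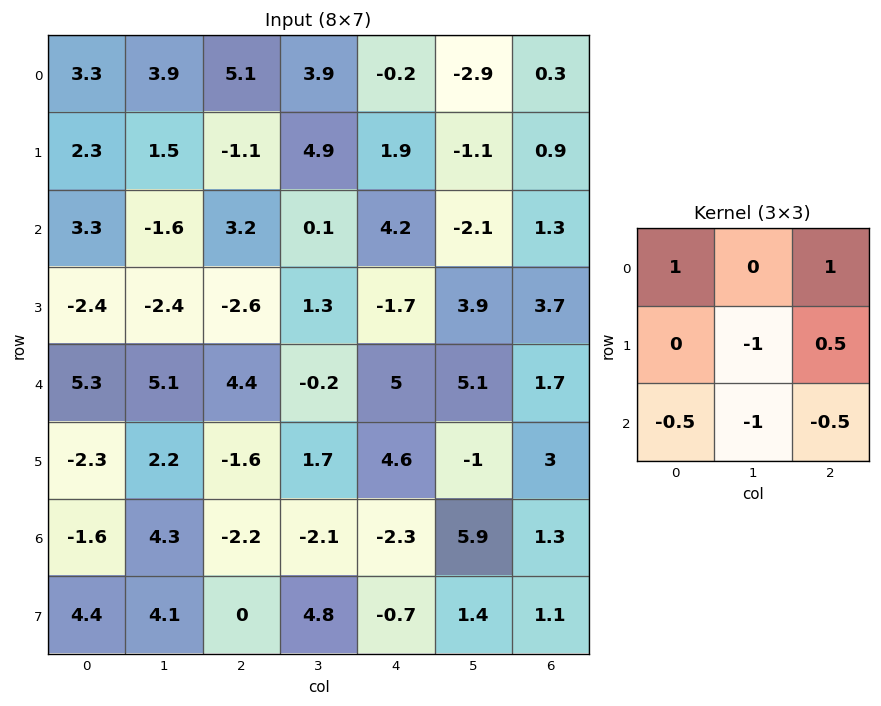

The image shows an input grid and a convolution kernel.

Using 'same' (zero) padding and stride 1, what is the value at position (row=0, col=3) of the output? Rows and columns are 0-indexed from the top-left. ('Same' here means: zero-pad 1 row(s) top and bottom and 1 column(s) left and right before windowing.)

-9.3

The receptive field on the zero-padded input at this output position is [0 0 0 / 5.1 3.9 -0.2 / -1.1 4.9 1.9]. Elementwise product with the kernel and sum: 0·1 + 0·1 + 3.9·-1 + -0.2·0.5 + -1.1·-0.5 + 4.9·-1 + 1.9·-0.5.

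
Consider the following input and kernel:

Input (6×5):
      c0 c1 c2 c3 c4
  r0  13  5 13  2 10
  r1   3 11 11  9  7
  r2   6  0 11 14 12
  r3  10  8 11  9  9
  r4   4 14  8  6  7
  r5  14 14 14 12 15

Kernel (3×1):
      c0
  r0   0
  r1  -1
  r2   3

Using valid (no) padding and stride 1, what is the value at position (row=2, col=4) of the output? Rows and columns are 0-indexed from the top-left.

12

The receptive field on the input at this output position is [12 / 9 / 7]. Elementwise product with the kernel and sum: 9·-1 + 7·3.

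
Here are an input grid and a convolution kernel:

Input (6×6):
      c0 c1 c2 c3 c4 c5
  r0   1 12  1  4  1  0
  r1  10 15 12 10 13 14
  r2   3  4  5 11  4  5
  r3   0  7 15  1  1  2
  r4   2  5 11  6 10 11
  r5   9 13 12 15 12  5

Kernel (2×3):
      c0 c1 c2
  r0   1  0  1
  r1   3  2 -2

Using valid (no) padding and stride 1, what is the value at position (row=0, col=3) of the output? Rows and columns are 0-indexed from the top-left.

32

The receptive field on the input at this output position is [4 1 0 / 10 13 14]. Elementwise product with the kernel and sum: 4·1 + 0·1 + 10·3 + 13·2 + 14·-2.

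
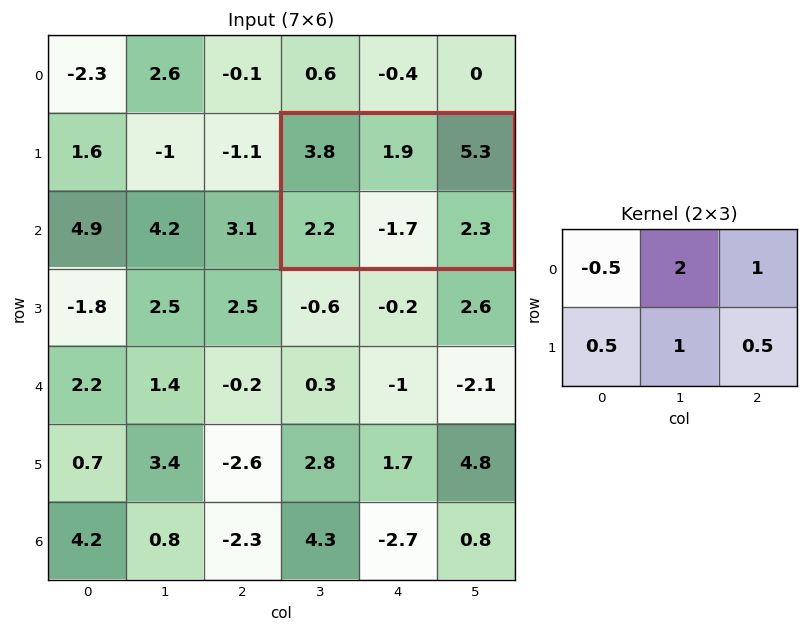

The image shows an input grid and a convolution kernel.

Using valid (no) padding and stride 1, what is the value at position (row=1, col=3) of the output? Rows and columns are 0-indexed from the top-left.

The receptive field on the input at this output position is [3.8 1.9 5.3 / 2.2 -1.7 2.3]. Elementwise product with the kernel and sum: 3.8·-0.5 + 1.9·2 + 5.3·1 + 2.2·0.5 + -1.7·1 + 2.3·0.5.

7.75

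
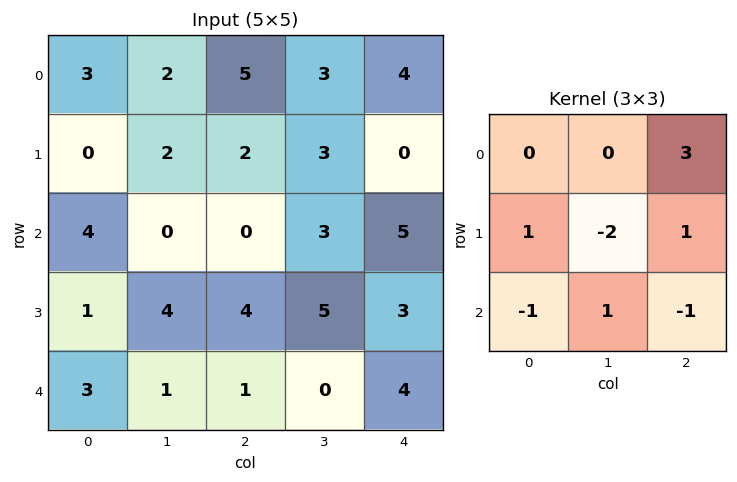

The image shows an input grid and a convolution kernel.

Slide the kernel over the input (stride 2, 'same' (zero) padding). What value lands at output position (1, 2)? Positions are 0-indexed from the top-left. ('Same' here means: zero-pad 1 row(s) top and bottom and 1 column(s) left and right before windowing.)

-9

The receptive field on the zero-padded input at this output position is [3 0 0 / 3 5 0 / 5 3 0]. Elementwise product with the kernel and sum: 0·3 + 3·1 + 5·-2 + 0·1 + 5·-1 + 3·1 + 0·-1.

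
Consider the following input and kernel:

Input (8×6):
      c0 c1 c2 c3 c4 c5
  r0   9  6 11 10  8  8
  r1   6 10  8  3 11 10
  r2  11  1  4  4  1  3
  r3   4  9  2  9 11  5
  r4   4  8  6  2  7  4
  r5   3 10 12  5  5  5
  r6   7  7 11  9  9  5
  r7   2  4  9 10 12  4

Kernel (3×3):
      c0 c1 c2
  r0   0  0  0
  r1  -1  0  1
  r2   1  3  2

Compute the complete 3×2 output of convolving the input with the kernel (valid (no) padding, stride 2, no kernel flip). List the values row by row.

Output[0,0]: The receptive field on the input at this output position is [9 6 11 / 6 10 8 / 11 1 4]. Elementwise product with the kernel and sum: 6·-1 + 8·1 + 11·1 + 1·3 + 4·2.

24 21
38 35
59 49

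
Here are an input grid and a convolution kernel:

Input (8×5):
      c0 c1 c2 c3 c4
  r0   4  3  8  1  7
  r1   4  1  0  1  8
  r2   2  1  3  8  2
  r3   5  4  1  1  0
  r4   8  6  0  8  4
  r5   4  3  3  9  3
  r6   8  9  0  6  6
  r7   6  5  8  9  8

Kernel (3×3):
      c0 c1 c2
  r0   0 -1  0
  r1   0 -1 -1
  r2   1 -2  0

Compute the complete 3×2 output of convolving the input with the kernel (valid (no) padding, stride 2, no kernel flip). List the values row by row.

-4 -23
-10 -25
-22 -32

Output[0,0]: The receptive field on the input at this output position is [4 3 8 / 4 1 0 / 2 1 3]. Elementwise product with the kernel and sum: 3·-1 + 1·-1 + 0·-1 + 2·1 + 1·-2.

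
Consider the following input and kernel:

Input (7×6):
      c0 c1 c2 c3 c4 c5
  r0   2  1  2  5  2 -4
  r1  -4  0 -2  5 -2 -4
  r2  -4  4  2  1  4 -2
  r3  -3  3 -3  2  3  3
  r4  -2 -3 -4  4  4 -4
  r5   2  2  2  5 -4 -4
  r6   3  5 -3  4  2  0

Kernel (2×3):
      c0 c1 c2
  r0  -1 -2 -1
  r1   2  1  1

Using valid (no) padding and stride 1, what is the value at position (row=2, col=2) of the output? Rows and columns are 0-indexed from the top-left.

The receptive field on the input at this output position is [2 1 4 / -3 2 3]. Elementwise product with the kernel and sum: 2·-1 + 1·-2 + 4·-1 + -3·2 + 2·1 + 3·1.

-9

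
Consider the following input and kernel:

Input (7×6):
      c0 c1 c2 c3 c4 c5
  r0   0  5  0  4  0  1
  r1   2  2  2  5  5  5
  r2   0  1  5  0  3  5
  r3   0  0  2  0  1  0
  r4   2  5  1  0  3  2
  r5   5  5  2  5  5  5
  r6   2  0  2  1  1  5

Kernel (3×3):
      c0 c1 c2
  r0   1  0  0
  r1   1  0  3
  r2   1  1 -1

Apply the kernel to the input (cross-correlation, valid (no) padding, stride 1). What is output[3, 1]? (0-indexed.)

The receptive field on the input at this output position is [0 2 0 / 5 1 0 / 5 2 5]. Elementwise product with the kernel and sum: 0·1 + 5·1 + 0·3 + 5·1 + 2·1 + 5·-1.

7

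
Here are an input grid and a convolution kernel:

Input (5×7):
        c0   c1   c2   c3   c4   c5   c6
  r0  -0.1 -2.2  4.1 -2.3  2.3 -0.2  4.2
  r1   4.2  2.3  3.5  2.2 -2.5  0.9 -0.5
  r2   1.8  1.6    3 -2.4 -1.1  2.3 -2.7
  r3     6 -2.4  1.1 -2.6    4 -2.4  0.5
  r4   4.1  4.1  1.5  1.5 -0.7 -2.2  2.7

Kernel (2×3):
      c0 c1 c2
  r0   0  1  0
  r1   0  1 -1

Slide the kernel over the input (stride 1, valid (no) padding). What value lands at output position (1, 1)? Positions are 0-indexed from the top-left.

8.9

The receptive field on the input at this output position is [2.3 3.5 2.2 / 1.6 3 -2.4]. Elementwise product with the kernel and sum: 3.5·1 + 3·1 + -2.4·-1.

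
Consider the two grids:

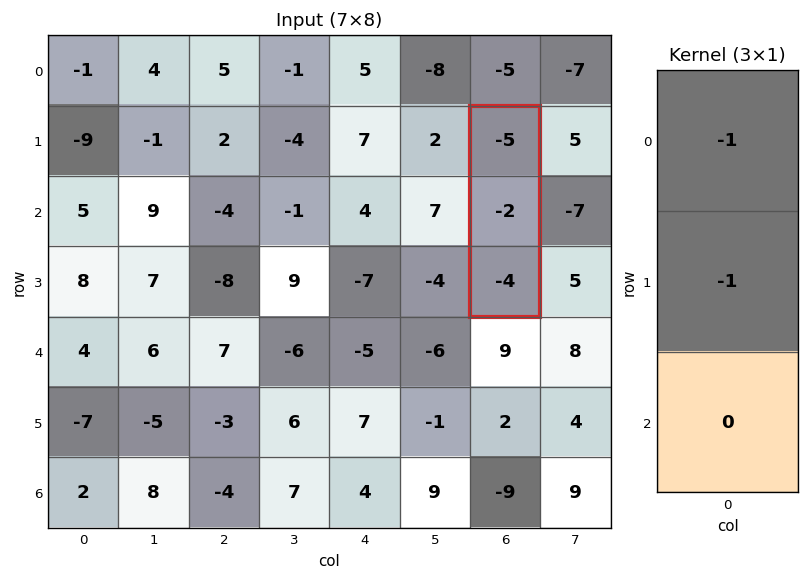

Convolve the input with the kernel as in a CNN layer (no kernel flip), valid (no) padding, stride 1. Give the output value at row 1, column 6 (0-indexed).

7

The receptive field on the input at this output position is [-5 / -2 / -4]. Elementwise product with the kernel and sum: -5·-1 + -2·-1.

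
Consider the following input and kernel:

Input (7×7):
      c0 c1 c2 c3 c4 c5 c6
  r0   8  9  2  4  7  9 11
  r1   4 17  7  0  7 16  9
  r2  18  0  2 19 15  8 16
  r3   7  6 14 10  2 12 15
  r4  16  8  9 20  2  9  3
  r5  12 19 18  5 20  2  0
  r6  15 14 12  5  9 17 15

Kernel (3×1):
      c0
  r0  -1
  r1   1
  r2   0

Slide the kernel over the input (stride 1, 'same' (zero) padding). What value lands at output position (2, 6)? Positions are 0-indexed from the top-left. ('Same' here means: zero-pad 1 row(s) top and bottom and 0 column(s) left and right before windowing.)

The receptive field on the zero-padded input at this output position is [9 / 16 / 15]. Elementwise product with the kernel and sum: 9·-1 + 16·1.

7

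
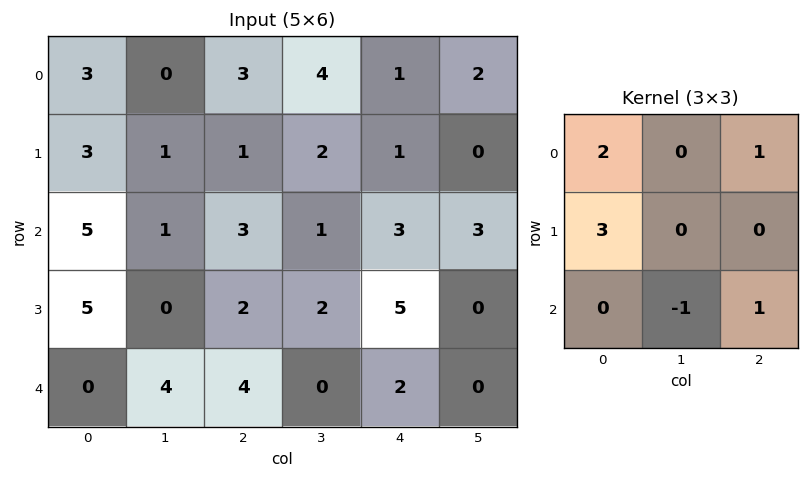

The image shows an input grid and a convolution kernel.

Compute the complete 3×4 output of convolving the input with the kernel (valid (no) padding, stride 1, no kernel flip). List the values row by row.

20 5 12 16
24 7 15 2
28 -1 17 9

Output[0,0]: The receptive field on the input at this output position is [3 0 3 / 3 1 1 / 5 1 3]. Elementwise product with the kernel and sum: 3·2 + 3·1 + 3·3 + 1·-1 + 3·1.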